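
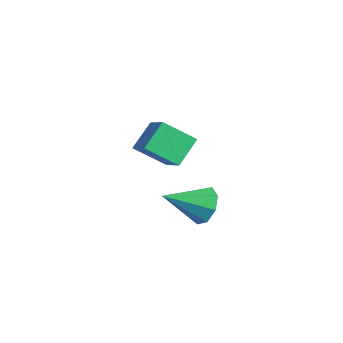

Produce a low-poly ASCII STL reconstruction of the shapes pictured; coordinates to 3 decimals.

solid 
facet normal -0.834 0.107 -0.541
outer loop
vertex -1.339 0.528 0.914
vertex -0.627 1.632 0.036
vertex -0.89 -0.469 0.024
endloop
endfacet
facet normal -0.451 -0.699 0.555
outer loop
vertex 0.527 -0.652 0.944
vertex -1.339 0.528 0.914
vertex -0.89 -0.469 0.024
endloop
endfacet
facet normal -0.834 0.107 -0.541
outer loop
vertex -0.89 -0.469 0.024
vertex -0.627 1.632 0.036
vertex -0.178 0.635 -0.854
endloop
endfacet
facet normal 0.318 -0.707 -0.631
outer loop
vertex -0.178 0.635 -0.854
vertex 0.527 -0.652 0.944
vertex -0.89 -0.469 0.024
endloop
endfacet
facet normal -0.318 0.707 0.631
outer loop
vertex -1.339 0.528 0.914
vertex 0.79 1.449 0.956
vertex -0.627 1.632 0.036
endloop
endfacet
facet normal -0.451 -0.699 0.555
outer loop
vertex 0.078 0.345 1.834
vertex -1.339 0.528 0.914
vertex 0.527 -0.652 0.944
endloop
endfacet
facet normal -0.318 0.707 0.631
outer loop
vertex 0.078 0.345 1.834
vertex 0.79 1.449 0.956
vertex -1.339 0.528 0.914
endloop
endfacet
facet normal 0.451 0.699 -0.555
outer loop
vertex -0.627 1.632 0.036
vertex 0.79 1.449 0.956
vertex -0.178 0.635 -0.854
endloop
endfacet
facet normal 0.318 -0.707 -0.631
outer loop
vertex 1.239 0.452 0.066
vertex 0.527 -0.652 0.944
vertex -0.178 0.635 -0.854
endloop
endfacet
facet normal 0.451 0.699 -0.555
outer loop
vertex -0.178 0.635 -0.854
vertex 0.79 1.449 0.956
vertex 1.239 0.452 0.066
endloop
endfacet
facet normal 0.834 -0.107 0.541
outer loop
vertex 1.239 0.452 0.066
vertex 0.078 0.345 1.834
vertex 0.527 -0.652 0.944
endloop
endfacet
facet normal 0.834 -0.107 0.541
outer loop
vertex 0.79 1.449 0.956
vertex 0.078 0.345 1.834
vertex 1.239 0.452 0.066
endloop
endfacet
facet normal 0.166 0.864 -0.475
outer loop
vertex 4.91 0.046 0.08
vertex 4.091 0.041 -0.215
vertex 4.488 0.354 0.493
endloop
endfacet
facet normal 0.625 -0.166 0.763
outer loop
vertex 4.91 0.046 0.08
vertex 4.488 0.354 0.493
vertex 3.789 -1.541 0.655
endloop
endfacet
facet normal 0.167 0.864 -0.475
outer loop
vertex 4.488 0.354 0.493
vertex 4.091 0.041 -0.215
vertex 3.834 0.479 0.491
endloop
endfacet
facet normal 0.012 0.081 0.997
outer loop
vertex 4.488 0.354 0.493
vertex 3.834 0.479 0.491
vertex 3.789 -1.541 0.655
endloop
endfacet
facet normal 0.164 0.864 -0.476
outer loop
vertex 3.834 0.479 0.491
vertex 4.091 0.041 -0.215
vertex 3.33 0.346 0.076
endloop
endfacet
facet normal -0.646 0.076 0.760
outer loop
vertex 3.834 0.479 0.491
vertex 3.33 0.346 0.076
vertex 3.789 -1.541 0.655
endloop
endfacet
facet normal 0.165 0.864 -0.475
outer loop
vertex 3.33 0.346 0.076
vertex 4.091 0.041 -0.215
vertex 3.273 0.035 -0.51
endloop
endfacet
facet normal -0.966 -0.177 0.188
outer loop
vertex 3.33 0.346 0.076
vertex 3.273 0.035 -0.51
vertex 3.789 -1.541 0.655
endloop
endfacet
facet normal 0.165 0.864 -0.476
outer loop
vertex 3.273 0.035 -0.51
vertex 4.091 0.041 -0.215
vertex 3.695 -0.273 -0.923
endloop
endfacet
facet normal -0.758 -0.529 -0.380
outer loop
vertex 3.273 0.035 -0.51
vertex 3.695 -0.273 -0.923
vertex 3.789 -1.541 0.655
endloop
endfacet
facet normal 0.165 0.864 -0.476
outer loop
vertex 3.695 -0.273 -0.923
vertex 4.091 0.041 -0.215
vertex 4.349 -0.397 -0.921
endloop
endfacet
facet normal -0.145 -0.775 -0.614
outer loop
vertex 3.695 -0.273 -0.923
vertex 4.349 -0.397 -0.921
vertex 3.789 -1.541 0.655
endloop
endfacet
facet normal 0.166 0.864 -0.476
outer loop
vertex 4.349 -0.397 -0.921
vertex 4.091 0.041 -0.215
vertex 4.852 -0.265 -0.506
endloop
endfacet
facet normal 0.513 -0.771 -0.377
outer loop
vertex 4.349 -0.397 -0.921
vertex 4.852 -0.265 -0.506
vertex 3.789 -1.541 0.655
endloop
endfacet
facet normal 0.166 0.864 -0.475
outer loop
vertex 4.852 -0.265 -0.506
vertex 4.091 0.041 -0.215
vertex 4.91 0.046 0.08
endloop
endfacet
facet normal 0.833 -0.519 0.193
outer loop
vertex 4.852 -0.265 -0.506
vertex 4.91 0.046 0.08
vertex 3.789 -1.541 0.655
endloop
endfacet

endsolid


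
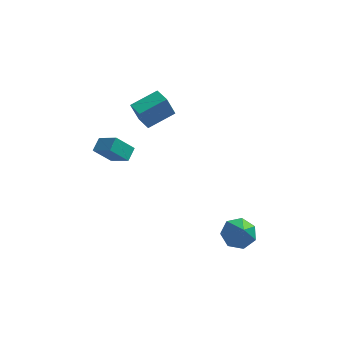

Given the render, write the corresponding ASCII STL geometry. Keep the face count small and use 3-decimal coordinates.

solid 
facet normal -0.687 0.504 -0.524
outer loop
vertex -4.622 0.667 2.275
vertex -3.751 0.873 1.332
vertex -4.856 -0.038 1.904
endloop
endfacet
facet normal -0.671 -0.159 0.725
outer loop
vertex -3.909 -0.733 2.628
vertex -4.622 0.667 2.275
vertex -4.856 -0.038 1.904
endloop
endfacet
facet normal -0.687 0.503 -0.525
outer loop
vertex -4.856 -0.038 1.904
vertex -3.751 0.873 1.332
vertex -3.985 0.168 0.962
endloop
endfacet
facet normal -0.282 -0.849 -0.446
outer loop
vertex -3.985 0.168 0.962
vertex -3.909 -0.733 2.628
vertex -4.856 -0.038 1.904
endloop
endfacet
facet normal 0.282 0.849 0.446
outer loop
vertex -4.622 0.667 2.275
vertex -2.804 0.178 2.056
vertex -3.751 0.873 1.332
endloop
endfacet
facet normal -0.670 -0.158 0.725
outer loop
vertex -3.675 -0.028 2.998
vertex -4.622 0.667 2.275
vertex -3.909 -0.733 2.628
endloop
endfacet
facet normal 0.282 0.849 0.447
outer loop
vertex -3.675 -0.028 2.998
vertex -2.804 0.178 2.056
vertex -4.622 0.667 2.275
endloop
endfacet
facet normal 0.670 0.158 -0.725
outer loop
vertex -3.751 0.873 1.332
vertex -2.804 0.178 2.056
vertex -3.985 0.168 0.962
endloop
endfacet
facet normal -0.282 -0.849 -0.446
outer loop
vertex -3.038 -0.527 1.685
vertex -3.909 -0.733 2.628
vertex -3.985 0.168 0.962
endloop
endfacet
facet normal 0.670 0.159 -0.725
outer loop
vertex -3.985 0.168 0.962
vertex -2.804 0.178 2.056
vertex -3.038 -0.527 1.685
endloop
endfacet
facet normal 0.687 -0.503 0.524
outer loop
vertex -3.038 -0.527 1.685
vertex -3.675 -0.028 2.998
vertex -3.909 -0.733 2.628
endloop
endfacet
facet normal 0.686 -0.504 0.524
outer loop
vertex -2.804 0.178 2.056
vertex -3.675 -0.028 2.998
vertex -3.038 -0.527 1.685
endloop
endfacet
facet normal -0.509 0.848 -0.145
outer loop
vertex -3.312 2.954 3.002
vertex -2.019 3.819 3.52
vertex -2.892 3.011 1.858
endloop
endfacet
facet normal -0.788 -0.528 -0.316
outer loop
vertex -2.321 2.061 2.02
vertex -3.312 2.954 3.002
vertex -2.892 3.011 1.858
endloop
endfacet
facet normal -0.509 0.848 -0.145
outer loop
vertex -2.892 3.011 1.858
vertex -2.019 3.819 3.52
vertex -1.599 3.876 2.376
endloop
endfacet
facet normal 0.344 0.047 -0.938
outer loop
vertex -1.599 3.876 2.376
vertex -2.321 2.061 2.02
vertex -2.892 3.011 1.858
endloop
endfacet
facet normal -0.344 -0.047 0.938
outer loop
vertex -3.312 2.954 3.002
vertex -1.448 2.869 3.682
vertex -2.019 3.819 3.52
endloop
endfacet
facet normal -0.788 -0.528 -0.316
outer loop
vertex -2.741 2.004 3.164
vertex -3.312 2.954 3.002
vertex -2.321 2.061 2.02
endloop
endfacet
facet normal -0.344 -0.047 0.938
outer loop
vertex -2.741 2.004 3.164
vertex -1.448 2.869 3.682
vertex -3.312 2.954 3.002
endloop
endfacet
facet normal 0.788 0.528 0.316
outer loop
vertex -2.019 3.819 3.52
vertex -1.448 2.869 3.682
vertex -1.599 3.876 2.376
endloop
endfacet
facet normal 0.344 0.047 -0.938
outer loop
vertex -1.028 2.926 2.538
vertex -2.321 2.061 2.02
vertex -1.599 3.876 2.376
endloop
endfacet
facet normal 0.788 0.528 0.316
outer loop
vertex -1.599 3.876 2.376
vertex -1.448 2.869 3.682
vertex -1.028 2.926 2.538
endloop
endfacet
facet normal 0.509 -0.848 0.145
outer loop
vertex -1.028 2.926 2.538
vertex -2.741 2.004 3.164
vertex -2.321 2.061 2.02
endloop
endfacet
facet normal 0.509 -0.848 0.145
outer loop
vertex -1.448 2.869 3.682
vertex -2.741 2.004 3.164
vertex -1.028 2.926 2.538
endloop
endfacet
facet normal -0.170 0.597 -0.784
outer loop
vertex 3.349 -2.857 -0.811
vertex 2.593 -3.31 -0.992
vertex 2.702 -2.588 -0.466
endloop
endfacet
facet normal 0.553 0.380 0.742
outer loop
vertex 3.349 -2.857 -0.811
vertex 2.702 -2.588 -0.466
vertex 2.867 -4.27 0.272
endloop
endfacet
facet normal -0.169 0.597 -0.784
outer loop
vertex 2.702 -2.588 -0.466
vertex 2.593 -3.31 -0.992
vertex 1.973 -2.862 -0.517
endloop
endfacet
facet normal -0.205 0.376 0.904
outer loop
vertex 2.702 -2.588 -0.466
vertex 1.973 -2.862 -0.517
vertex 2.867 -4.27 0.272
endloop
endfacet
facet normal -0.170 0.596 -0.785
outer loop
vertex 1.973 -2.862 -0.517
vertex 2.593 -3.31 -0.992
vertex 1.711 -3.474 -0.925
endloop
endfacet
facet normal -0.751 -0.112 0.651
outer loop
vertex 1.973 -2.862 -0.517
vertex 1.711 -3.474 -0.925
vertex 2.867 -4.27 0.272
endloop
endfacet
facet normal -0.170 0.595 -0.785
outer loop
vertex 1.711 -3.474 -0.925
vertex 2.593 -3.31 -0.992
vertex 2.113 -3.963 -1.383
endloop
endfacet
facet normal -0.674 -0.718 0.174
outer loop
vertex 1.711 -3.474 -0.925
vertex 2.113 -3.963 -1.383
vertex 2.867 -4.27 0.272
endloop
endfacet
facet normal -0.172 0.596 -0.785
outer loop
vertex 2.113 -3.963 -1.383
vertex 2.593 -3.31 -0.992
vertex 2.877 -3.959 -1.547
endloop
endfacet
facet normal -0.031 -0.985 -0.169
outer loop
vertex 2.113 -3.963 -1.383
vertex 2.877 -3.959 -1.547
vertex 2.867 -4.27 0.272
endloop
endfacet
facet normal -0.170 0.596 -0.784
outer loop
vertex 2.877 -3.959 -1.547
vertex 2.593 -3.31 -0.992
vertex 3.427 -3.467 -1.292
endloop
endfacet
facet normal 0.692 -0.712 -0.118
outer loop
vertex 2.877 -3.959 -1.547
vertex 3.427 -3.467 -1.292
vertex 2.867 -4.27 0.272
endloop
endfacet
facet normal -0.170 0.597 -0.784
outer loop
vertex 3.427 -3.467 -1.292
vertex 2.593 -3.31 -0.992
vertex 3.349 -2.857 -0.811
endloop
endfacet
facet normal 0.952 -0.105 0.287
outer loop
vertex 3.427 -3.467 -1.292
vertex 3.349 -2.857 -0.811
vertex 2.867 -4.27 0.272
endloop
endfacet

endsolid


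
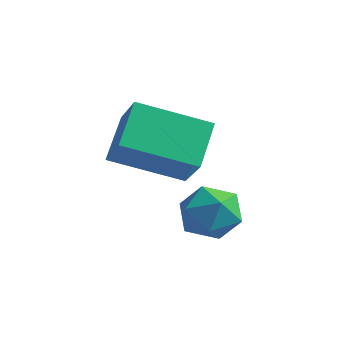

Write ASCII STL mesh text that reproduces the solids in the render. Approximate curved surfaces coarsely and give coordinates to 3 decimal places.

solid 
facet normal -0.750 -0.560 0.353
outer loop
vertex -0.882 -1.633 2.222
vertex -1.545 -1.226 1.458
vertex -0.567 -2.528 1.471
endloop
endfacet
facet normal 0.608 -0.374 0.700
outer loop
vertex 0.685 -1.594 0.882
vertex -0.882 -1.633 2.222
vertex -0.567 -2.528 1.471
endloop
endfacet
facet normal -0.750 -0.560 0.353
outer loop
vertex -0.567 -2.528 1.471
vertex -1.545 -1.226 1.458
vertex -1.23 -2.121 0.708
endloop
endfacet
facet normal 0.260 -0.740 -0.621
outer loop
vertex -1.23 -2.121 0.708
vertex 0.685 -1.594 0.882
vertex -0.567 -2.528 1.471
endloop
endfacet
facet normal -0.260 0.740 0.620
outer loop
vertex -0.882 -1.633 2.222
vertex -0.293 -0.292 0.869
vertex -1.545 -1.226 1.458
endloop
endfacet
facet normal 0.608 -0.373 0.701
outer loop
vertex 0.37 -0.699 1.632
vertex -0.882 -1.633 2.222
vertex 0.685 -1.594 0.882
endloop
endfacet
facet normal -0.260 0.740 0.620
outer loop
vertex 0.37 -0.699 1.632
vertex -0.293 -0.292 0.869
vertex -0.882 -1.633 2.222
endloop
endfacet
facet normal -0.608 0.373 -0.701
outer loop
vertex -1.545 -1.226 1.458
vertex -0.293 -0.292 0.869
vertex -1.23 -2.121 0.708
endloop
endfacet
facet normal 0.260 -0.740 -0.620
outer loop
vertex 0.022 -1.187 0.118
vertex 0.685 -1.594 0.882
vertex -1.23 -2.121 0.708
endloop
endfacet
facet normal -0.609 0.373 -0.700
outer loop
vertex -1.23 -2.121 0.708
vertex -0.293 -0.292 0.869
vertex 0.022 -1.187 0.118
endloop
endfacet
facet normal 0.750 0.560 -0.353
outer loop
vertex 0.022 -1.187 0.118
vertex 0.37 -0.699 1.632
vertex 0.685 -1.594 0.882
endloop
endfacet
facet normal 0.750 0.560 -0.353
outer loop
vertex -0.293 -0.292 0.869
vertex 0.37 -0.699 1.632
vertex 0.022 -1.187 0.118
endloop
endfacet
facet normal -0.215 0.653 0.726
outer loop
vertex 0.417 -0.867 -0.278
vertex 0.556 -1.367 0.213
vertex 1.079 -0.938 -0.018
endloop
endfacet
facet normal 0.046 0.987 0.153
outer loop
vertex 0.417 -0.867 -0.278
vertex 1.079 -0.938 -0.018
vertex 0.98 -0.825 -0.717
endloop
endfacet
facet normal -0.376 0.835 -0.402
outer loop
vertex 0.417 -0.867 -0.278
vertex 0.98 -0.825 -0.717
vertex 0.395 -1.185 -0.918
endloop
endfacet
facet normal -0.897 0.407 -0.172
outer loop
vertex 0.417 -0.867 -0.278
vertex 0.395 -1.185 -0.918
vertex 0.133 -1.52 -0.343
endloop
endfacet
facet normal -0.798 0.295 0.526
outer loop
vertex 0.417 -0.867 -0.278
vertex 0.133 -1.52 -0.343
vertex 0.556 -1.367 0.213
endloop
endfacet
facet normal 0.694 0.720 0.018
outer loop
vertex 0.98 -0.825 -0.717
vertex 1.079 -0.938 -0.018
vertex 1.467 -1.3 -0.497
endloop
endfacet
facet normal 0.271 0.179 0.946
outer loop
vertex 1.079 -0.938 -0.018
vertex 0.556 -1.367 0.213
vertex 1.205 -1.635 0.078
endloop
endfacet
facet normal -0.672 -0.401 0.622
outer loop
vertex 0.556 -1.367 0.213
vertex 0.133 -1.52 -0.343
vertex 0.62 -1.995 -0.123
endloop
endfacet
facet normal -0.833 -0.220 -0.508
outer loop
vertex 0.133 -1.52 -0.343
vertex 0.395 -1.185 -0.918
vertex 0.521 -1.882 -0.822
endloop
endfacet
facet normal 0.012 0.473 -0.881
outer loop
vertex 0.395 -1.185 -0.918
vertex 0.98 -0.825 -0.717
vertex 1.044 -1.453 -1.053
endloop
endfacet
facet normal 0.897 -0.407 0.172
outer loop
vertex 1.183 -1.953 -0.562
vertex 1.467 -1.3 -0.497
vertex 1.205 -1.635 0.078
endloop
endfacet
facet normal 0.376 -0.835 0.402
outer loop
vertex 1.183 -1.953 -0.562
vertex 1.205 -1.635 0.078
vertex 0.62 -1.995 -0.123
endloop
endfacet
facet normal -0.046 -0.987 -0.153
outer loop
vertex 1.183 -1.953 -0.562
vertex 0.62 -1.995 -0.123
vertex 0.521 -1.882 -0.822
endloop
endfacet
facet normal 0.215 -0.653 -0.726
outer loop
vertex 1.183 -1.953 -0.562
vertex 0.521 -1.882 -0.822
vertex 1.044 -1.453 -1.053
endloop
endfacet
facet normal 0.798 -0.295 -0.526
outer loop
vertex 1.183 -1.953 -0.562
vertex 1.044 -1.453 -1.053
vertex 1.467 -1.3 -0.497
endloop
endfacet
facet normal 0.833 0.220 0.508
outer loop
vertex 1.205 -1.635 0.078
vertex 1.467 -1.3 -0.497
vertex 1.079 -0.938 -0.018
endloop
endfacet
facet normal -0.012 -0.473 0.881
outer loop
vertex 0.62 -1.995 -0.123
vertex 1.205 -1.635 0.078
vertex 0.556 -1.367 0.213
endloop
endfacet
facet normal -0.694 -0.720 -0.018
outer loop
vertex 0.521 -1.882 -0.822
vertex 0.62 -1.995 -0.123
vertex 0.133 -1.52 -0.343
endloop
endfacet
facet normal -0.271 -0.179 -0.946
outer loop
vertex 1.044 -1.453 -1.053
vertex 0.521 -1.882 -0.822
vertex 0.395 -1.185 -0.918
endloop
endfacet
facet normal 0.672 0.401 -0.622
outer loop
vertex 1.467 -1.3 -0.497
vertex 1.044 -1.453 -1.053
vertex 0.98 -0.825 -0.717
endloop
endfacet

endsolid


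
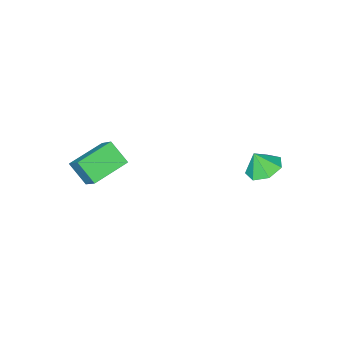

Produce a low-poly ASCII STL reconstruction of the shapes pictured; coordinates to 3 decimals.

solid 
facet normal -0.972 0.017 0.233
outer loop
vertex 1.359 -3.037 -1.219
vertex 1.626 -1.986 -0.183
vertex 1.156 -2.081 -2.137
endloop
endfacet
facet normal -0.178 -0.701 -0.691
outer loop
vertex 2.994 -2.114 -2.577
vertex 1.359 -3.037 -1.219
vertex 1.156 -2.081 -2.137
endloop
endfacet
facet normal -0.972 0.017 0.233
outer loop
vertex 1.156 -2.081 -2.137
vertex 1.626 -1.986 -0.183
vertex 1.423 -1.03 -1.1
endloop
endfacet
facet normal -0.151 0.713 -0.684
outer loop
vertex 1.423 -1.03 -1.1
vertex 2.994 -2.114 -2.577
vertex 1.156 -2.081 -2.137
endloop
endfacet
facet normal 0.151 -0.713 0.685
outer loop
vertex 1.359 -3.037 -1.219
vertex 3.464 -2.019 -0.623
vertex 1.626 -1.986 -0.183
endloop
endfacet
facet normal -0.178 -0.701 -0.691
outer loop
vertex 3.197 -3.07 -1.66
vertex 1.359 -3.037 -1.219
vertex 2.994 -2.114 -2.577
endloop
endfacet
facet normal 0.151 -0.713 0.684
outer loop
vertex 3.197 -3.07 -1.66
vertex 3.464 -2.019 -0.623
vertex 1.359 -3.037 -1.219
endloop
endfacet
facet normal 0.178 0.701 0.691
outer loop
vertex 1.626 -1.986 -0.183
vertex 3.464 -2.019 -0.623
vertex 1.423 -1.03 -1.1
endloop
endfacet
facet normal -0.151 0.713 -0.684
outer loop
vertex 3.261 -1.063 -1.541
vertex 2.994 -2.114 -2.577
vertex 1.423 -1.03 -1.1
endloop
endfacet
facet normal 0.178 0.701 0.691
outer loop
vertex 1.423 -1.03 -1.1
vertex 3.464 -2.019 -0.623
vertex 3.261 -1.063 -1.541
endloop
endfacet
facet normal 0.972 -0.017 -0.233
outer loop
vertex 3.261 -1.063 -1.541
vertex 3.197 -3.07 -1.66
vertex 2.994 -2.114 -2.577
endloop
endfacet
facet normal 0.972 -0.017 -0.233
outer loop
vertex 3.464 -2.019 -0.623
vertex 3.197 -3.07 -1.66
vertex 3.261 -1.063 -1.541
endloop
endfacet
facet normal -0.319 0.289 -0.903
outer loop
vertex -1.927 3.041 -0.863
vertex -2.574 3.548 -0.472
vertex -1.725 3.786 -0.696
endloop
endfacet
facet normal 0.921 -0.304 0.243
outer loop
vertex -1.927 3.041 -0.863
vertex -1.725 3.786 -0.696
vertex -2.226 3.232 0.512
endloop
endfacet
facet normal -0.319 0.290 -0.902
outer loop
vertex -1.725 3.786 -0.696
vertex -2.574 3.548 -0.472
vertex -2.162 4.351 -0.36
endloop
endfacet
facet normal 0.807 0.334 0.488
outer loop
vertex -1.725 3.786 -0.696
vertex -2.162 4.351 -0.36
vertex -2.226 3.232 0.512
endloop
endfacet
facet normal -0.318 0.289 -0.903
outer loop
vertex -2.162 4.351 -0.36
vertex -2.574 3.548 -0.472
vertex -2.91 4.311 -0.109
endloop
endfacet
facet normal 0.228 0.590 0.774
outer loop
vertex -2.162 4.351 -0.36
vertex -2.91 4.311 -0.109
vertex -2.226 3.232 0.512
endloop
endfacet
facet normal -0.319 0.289 -0.903
outer loop
vertex -2.91 4.311 -0.109
vertex -2.574 3.548 -0.472
vertex -3.404 3.696 -0.131
endloop
endfacet
facet normal -0.377 0.271 0.886
outer loop
vertex -2.91 4.311 -0.109
vertex -3.404 3.696 -0.131
vertex -2.226 3.232 0.512
endloop
endfacet
facet normal -0.319 0.289 -0.902
outer loop
vertex -3.404 3.696 -0.131
vertex -2.574 3.548 -0.472
vertex -3.274 2.969 -0.41
endloop
endfacet
facet normal -0.554 -0.383 0.739
outer loop
vertex -3.404 3.696 -0.131
vertex -3.274 2.969 -0.41
vertex -2.226 3.232 0.512
endloop
endfacet
facet normal -0.319 0.289 -0.902
outer loop
vertex -3.274 2.969 -0.41
vertex -2.574 3.548 -0.472
vertex -2.616 2.678 -0.736
endloop
endfacet
facet normal -0.169 -0.880 0.444
outer loop
vertex -3.274 2.969 -0.41
vertex -2.616 2.678 -0.736
vertex -2.226 3.232 0.512
endloop
endfacet
facet normal -0.319 0.289 -0.903
outer loop
vertex -2.616 2.678 -0.736
vertex -2.574 3.548 -0.472
vertex -1.927 3.041 -0.863
endloop
endfacet
facet normal 0.486 -0.845 0.223
outer loop
vertex -2.616 2.678 -0.736
vertex -1.927 3.041 -0.863
vertex -2.226 3.232 0.512
endloop
endfacet

endsolid


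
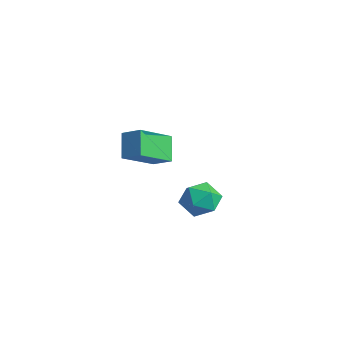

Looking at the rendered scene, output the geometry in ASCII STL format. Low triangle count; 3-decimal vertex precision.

solid 
facet normal -0.069 0.923 -0.380
outer loop
vertex 3.536 0.049 -3.666
vertex 2.783 0.262 -3.012
vertex 3.752 0.442 -2.75
endloop
endfacet
facet normal 0.599 0.675 -0.431
outer loop
vertex 3.536 0.049 -3.666
vertex 3.752 0.442 -2.75
vertex 4.326 -0.31 -3.13
endloop
endfacet
facet normal 0.582 0.071 -0.810
outer loop
vertex 3.536 0.049 -3.666
vertex 4.326 -0.31 -3.13
vertex 3.712 -0.955 -3.628
endloop
endfacet
facet normal -0.097 -0.055 -0.994
outer loop
vertex 3.536 0.049 -3.666
vertex 3.712 -0.955 -3.628
vertex 2.758 -0.602 -3.554
endloop
endfacet
facet normal -0.499 0.471 -0.728
outer loop
vertex 3.536 0.049 -3.666
vertex 2.758 -0.602 -3.554
vertex 2.783 0.262 -3.012
endloop
endfacet
facet normal 0.826 0.516 0.226
outer loop
vertex 4.326 -0.31 -3.13
vertex 3.752 0.442 -2.75
vertex 4.062 -0.318 -2.146
endloop
endfacet
facet normal -0.254 0.917 0.309
outer loop
vertex 3.752 0.442 -2.75
vertex 2.783 0.262 -3.012
vertex 3.108 0.035 -2.072
endloop
endfacet
facet normal -0.949 0.186 -0.253
outer loop
vertex 2.783 0.262 -3.012
vertex 2.758 -0.602 -3.554
vertex 2.494 -0.61 -2.57
endloop
endfacet
facet normal -0.299 -0.665 -0.684
outer loop
vertex 2.758 -0.602 -3.554
vertex 3.712 -0.955 -3.628
vertex 3.068 -1.362 -2.95
endloop
endfacet
facet normal 0.798 -0.461 -0.387
outer loop
vertex 3.712 -0.955 -3.628
vertex 4.326 -0.31 -3.13
vertex 4.037 -1.182 -2.688
endloop
endfacet
facet normal 0.097 0.055 0.994
outer loop
vertex 3.284 -0.969 -2.034
vertex 4.062 -0.318 -2.146
vertex 3.108 0.035 -2.072
endloop
endfacet
facet normal -0.582 -0.071 0.810
outer loop
vertex 3.284 -0.969 -2.034
vertex 3.108 0.035 -2.072
vertex 2.494 -0.61 -2.57
endloop
endfacet
facet normal -0.599 -0.675 0.431
outer loop
vertex 3.284 -0.969 -2.034
vertex 2.494 -0.61 -2.57
vertex 3.068 -1.362 -2.95
endloop
endfacet
facet normal 0.069 -0.923 0.380
outer loop
vertex 3.284 -0.969 -2.034
vertex 3.068 -1.362 -2.95
vertex 4.037 -1.182 -2.688
endloop
endfacet
facet normal 0.499 -0.471 0.728
outer loop
vertex 3.284 -0.969 -2.034
vertex 4.037 -1.182 -2.688
vertex 4.062 -0.318 -2.146
endloop
endfacet
facet normal 0.299 0.665 0.684
outer loop
vertex 3.108 0.035 -2.072
vertex 4.062 -0.318 -2.146
vertex 3.752 0.442 -2.75
endloop
endfacet
facet normal -0.798 0.461 0.387
outer loop
vertex 2.494 -0.61 -2.57
vertex 3.108 0.035 -2.072
vertex 2.783 0.262 -3.012
endloop
endfacet
facet normal -0.826 -0.516 -0.226
outer loop
vertex 3.068 -1.362 -2.95
vertex 2.494 -0.61 -2.57
vertex 2.758 -0.602 -3.554
endloop
endfacet
facet normal 0.254 -0.917 -0.309
outer loop
vertex 4.037 -1.182 -2.688
vertex 3.068 -1.362 -2.95
vertex 3.712 -0.955 -3.628
endloop
endfacet
facet normal 0.949 -0.186 0.253
outer loop
vertex 4.062 -0.318 -2.146
vertex 4.037 -1.182 -2.688
vertex 4.326 -0.31 -3.13
endloop
endfacet
facet normal -0.797 -0.415 -0.439
outer loop
vertex -2.763 -0.965 -1.479
vertex -3.125 0.872 -2.557
vertex -1.904 -1.444 -2.584
endloop
endfacet
facet normal 0.167 -0.851 0.499
outer loop
vertex -0.995 -0.972 -2.083
vertex -2.763 -0.965 -1.479
vertex -1.904 -1.444 -2.584
endloop
endfacet
facet normal -0.797 -0.415 -0.440
outer loop
vertex -1.904 -1.444 -2.584
vertex -3.125 0.872 -2.557
vertex -2.265 0.392 -3.662
endloop
endfacet
facet normal 0.580 -0.325 -0.747
outer loop
vertex -2.265 0.392 -3.662
vertex -0.995 -0.972 -2.083
vertex -1.904 -1.444 -2.584
endloop
endfacet
facet normal -0.580 0.324 0.747
outer loop
vertex -2.763 -0.965 -1.479
vertex -2.216 1.344 -2.056
vertex -3.125 0.872 -2.557
endloop
endfacet
facet normal 0.167 -0.850 0.499
outer loop
vertex -1.855 -0.492 -0.978
vertex -2.763 -0.965 -1.479
vertex -0.995 -0.972 -2.083
endloop
endfacet
facet normal -0.581 0.324 0.747
outer loop
vertex -1.855 -0.492 -0.978
vertex -2.216 1.344 -2.056
vertex -2.763 -0.965 -1.479
endloop
endfacet
facet normal -0.167 0.850 -0.499
outer loop
vertex -3.125 0.872 -2.557
vertex -2.216 1.344 -2.056
vertex -2.265 0.392 -3.662
endloop
endfacet
facet normal 0.581 -0.324 -0.747
outer loop
vertex -1.357 0.865 -3.161
vertex -0.995 -0.972 -2.083
vertex -2.265 0.392 -3.662
endloop
endfacet
facet normal -0.168 0.850 -0.499
outer loop
vertex -2.265 0.392 -3.662
vertex -2.216 1.344 -2.056
vertex -1.357 0.865 -3.161
endloop
endfacet
facet normal 0.797 0.415 0.440
outer loop
vertex -1.357 0.865 -3.161
vertex -1.855 -0.492 -0.978
vertex -0.995 -0.972 -2.083
endloop
endfacet
facet normal 0.797 0.415 0.440
outer loop
vertex -2.216 1.344 -2.056
vertex -1.855 -0.492 -0.978
vertex -1.357 0.865 -3.161
endloop
endfacet

endsolid


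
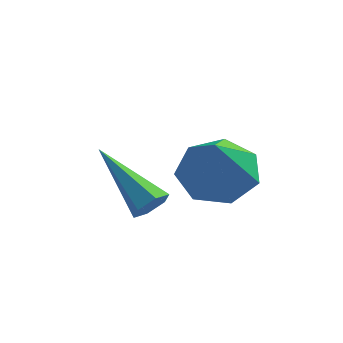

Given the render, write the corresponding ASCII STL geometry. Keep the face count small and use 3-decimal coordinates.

solid 
facet normal 0.713 -0.499 -0.492
outer loop
vertex 0.384 0.998 1.235
vertex 0.028 0.772 0.948
vertex 0.234 1.214 0.798
endloop
endfacet
facet normal 0.470 0.845 0.256
outer loop
vertex 0.384 0.998 1.235
vertex 0.234 1.214 0.798
vertex -1.428 1.788 1.952
endloop
endfacet
facet normal 0.713 -0.499 -0.492
outer loop
vertex 0.234 1.214 0.798
vertex 0.028 0.772 0.948
vertex -0.122 0.988 0.511
endloop
endfacet
facet normal -0.090 0.834 -0.545
outer loop
vertex 0.234 1.214 0.798
vertex -0.122 0.988 0.511
vertex -1.428 1.788 1.952
endloop
endfacet
facet normal 0.713 -0.499 -0.492
outer loop
vertex -0.122 0.988 0.511
vertex 0.028 0.772 0.948
vertex -0.328 0.546 0.661
endloop
endfacet
facet normal -0.711 0.095 -0.697
outer loop
vertex -0.122 0.988 0.511
vertex -0.328 0.546 0.661
vertex -1.428 1.788 1.952
endloop
endfacet
facet normal 0.713 -0.498 -0.493
outer loop
vertex -0.328 0.546 0.661
vertex 0.028 0.772 0.948
vertex -0.177 0.33 1.098
endloop
endfacet
facet normal -0.772 -0.634 -0.047
outer loop
vertex -0.328 0.546 0.661
vertex -0.177 0.33 1.098
vertex -1.428 1.788 1.952
endloop
endfacet
facet normal 0.714 -0.498 -0.491
outer loop
vertex -0.177 0.33 1.098
vertex 0.028 0.772 0.948
vertex 0.178 0.556 1.385
endloop
endfacet
facet normal -0.212 -0.623 0.753
outer loop
vertex -0.177 0.33 1.098
vertex 0.178 0.556 1.385
vertex -1.428 1.788 1.952
endloop
endfacet
facet normal 0.713 -0.499 -0.492
outer loop
vertex 0.178 0.556 1.385
vertex 0.028 0.772 0.948
vertex 0.384 0.998 1.235
endloop
endfacet
facet normal 0.409 0.117 0.905
outer loop
vertex 0.178 0.556 1.385
vertex 0.384 0.998 1.235
vertex -1.428 1.788 1.952
endloop
endfacet
facet normal -0.054 0.531 -0.846
outer loop
vertex 2.328 1.52 1.538
vertex 1.361 1.668 1.692
vertex 2.126 2.222 1.991
endloop
endfacet
facet normal 0.896 -0.027 0.442
outer loop
vertex 2.328 1.52 1.538
vertex 2.126 2.222 1.991
vertex 1.459 0.692 3.248
endloop
endfacet
facet normal -0.054 0.531 -0.846
outer loop
vertex 2.126 2.222 1.991
vertex 1.361 1.668 1.692
vertex 1.348 2.506 2.219
endloop
endfacet
facet normal 0.402 0.470 0.786
outer loop
vertex 2.126 2.222 1.991
vertex 1.348 2.506 2.219
vertex 1.459 0.692 3.248
endloop
endfacet
facet normal -0.053 0.531 -0.846
outer loop
vertex 1.348 2.506 2.219
vertex 1.361 1.668 1.692
vertex 0.58 2.16 2.05
endloop
endfacet
facet normal -0.377 0.439 0.815
outer loop
vertex 1.348 2.506 2.219
vertex 0.58 2.16 2.05
vertex 1.459 0.692 3.248
endloop
endfacet
facet normal -0.053 0.532 -0.845
outer loop
vertex 0.58 2.16 2.05
vertex 1.361 1.668 1.692
vertex 0.4 1.444 1.611
endloop
endfacet
facet normal -0.855 -0.097 0.509
outer loop
vertex 0.58 2.16 2.05
vertex 0.4 1.444 1.611
vertex 1.459 0.692 3.248
endloop
endfacet
facet normal -0.053 0.531 -0.846
outer loop
vertex 0.4 1.444 1.611
vertex 1.361 1.668 1.692
vertex 0.944 0.896 1.233
endloop
endfacet
facet normal -0.672 -0.734 0.097
outer loop
vertex 0.4 1.444 1.611
vertex 0.944 0.896 1.233
vertex 1.459 0.692 3.248
endloop
endfacet
facet normal -0.053 0.531 -0.846
outer loop
vertex 0.944 0.896 1.233
vertex 1.361 1.668 1.692
vertex 1.802 0.93 1.201
endloop
endfacet
facet normal 0.035 -0.993 -0.110
outer loop
vertex 0.944 0.896 1.233
vertex 1.802 0.93 1.201
vertex 1.459 0.692 3.248
endloop
endfacet
facet normal -0.053 0.531 -0.846
outer loop
vertex 1.802 0.93 1.201
vertex 1.361 1.668 1.692
vertex 2.328 1.52 1.538
endloop
endfacet
facet normal 0.733 -0.679 0.044
outer loop
vertex 1.802 0.93 1.201
vertex 2.328 1.52 1.538
vertex 1.459 0.692 3.248
endloop
endfacet

endsolid


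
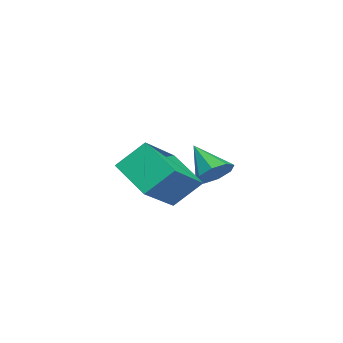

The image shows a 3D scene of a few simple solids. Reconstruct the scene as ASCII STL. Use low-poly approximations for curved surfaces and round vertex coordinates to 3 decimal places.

solid 
facet normal 0.604 0.517 -0.606
outer loop
vertex -1.971 2.73 -0.29
vertex -2.214 2.362 -0.846
vertex -2.404 2.964 -0.522
endloop
endfacet
facet normal -0.214 0.459 0.862
outer loop
vertex -1.971 2.73 -0.29
vertex -2.404 2.964 -0.522
vertex -3.086 1.618 0.026
endloop
endfacet
facet normal 0.605 0.517 -0.606
outer loop
vertex -2.404 2.964 -0.522
vertex -2.214 2.362 -0.846
vertex -2.725 2.845 -0.944
endloop
endfacet
facet normal -0.737 0.539 0.408
outer loop
vertex -2.404 2.964 -0.522
vertex -2.725 2.845 -0.944
vertex -3.086 1.618 0.026
endloop
endfacet
facet normal 0.605 0.517 -0.606
outer loop
vertex -2.725 2.845 -0.944
vertex -2.214 2.362 -0.846
vertex -2.747 2.443 -1.309
endloop
endfacet
facet normal -0.974 0.178 -0.137
outer loop
vertex -2.725 2.845 -0.944
vertex -2.747 2.443 -1.309
vertex -3.086 1.618 0.026
endloop
endfacet
facet normal 0.605 0.516 -0.606
outer loop
vertex -2.747 2.443 -1.309
vertex -2.214 2.362 -0.846
vertex -2.457 1.993 -1.403
endloop
endfacet
facet normal -0.789 -0.413 -0.456
outer loop
vertex -2.747 2.443 -1.309
vertex -2.457 1.993 -1.403
vertex -3.086 1.618 0.026
endloop
endfacet
facet normal 0.605 0.516 -0.606
outer loop
vertex -2.457 1.993 -1.403
vertex -2.214 2.362 -0.846
vertex -2.025 1.759 -1.171
endloop
endfacet
facet normal -0.288 -0.888 -0.360
outer loop
vertex -2.457 1.993 -1.403
vertex -2.025 1.759 -1.171
vertex -3.086 1.618 0.026
endloop
endfacet
facet normal 0.605 0.516 -0.606
outer loop
vertex -2.025 1.759 -1.171
vertex -2.214 2.362 -0.846
vertex -1.704 1.878 -0.749
endloop
endfacet
facet normal 0.235 -0.967 0.094
outer loop
vertex -2.025 1.759 -1.171
vertex -1.704 1.878 -0.749
vertex -3.086 1.618 0.026
endloop
endfacet
facet normal 0.605 0.517 -0.605
outer loop
vertex -1.704 1.878 -0.749
vertex -2.214 2.362 -0.846
vertex -1.682 2.28 -0.384
endloop
endfacet
facet normal 0.473 -0.606 0.639
outer loop
vertex -1.704 1.878 -0.749
vertex -1.682 2.28 -0.384
vertex -3.086 1.618 0.026
endloop
endfacet
facet normal 0.606 0.516 -0.606
outer loop
vertex -1.682 2.28 -0.384
vertex -2.214 2.362 -0.846
vertex -1.971 2.73 -0.29
endloop
endfacet
facet normal 0.287 -0.016 0.958
outer loop
vertex -1.682 2.28 -0.384
vertex -1.971 2.73 -0.29
vertex -3.086 1.618 0.026
endloop
endfacet
facet normal -0.659 -0.608 0.443
outer loop
vertex 0.826 0.395 1.74
vertex -0.643 1.158 0.599
vertex 1.054 -0.505 0.844
endloop
endfacet
facet normal 0.731 -0.380 0.567
outer loop
vertex 2.103 0.462 0.141
vertex 0.826 0.395 1.74
vertex 1.054 -0.505 0.844
endloop
endfacet
facet normal -0.660 -0.608 0.442
outer loop
vertex 1.054 -0.505 0.844
vertex -0.643 1.158 0.599
vertex -0.414 0.258 -0.297
endloop
endfacet
facet normal 0.177 -0.697 -0.694
outer loop
vertex -0.414 0.258 -0.297
vertex 2.103 0.462 0.141
vertex 1.054 -0.505 0.844
endloop
endfacet
facet normal -0.177 0.697 0.695
outer loop
vertex 0.826 0.395 1.74
vertex 0.406 2.125 -0.104
vertex -0.643 1.158 0.599
endloop
endfacet
facet normal 0.731 -0.379 0.568
outer loop
vertex 1.874 1.362 1.037
vertex 0.826 0.395 1.74
vertex 2.103 0.462 0.141
endloop
endfacet
facet normal -0.177 0.697 0.695
outer loop
vertex 1.874 1.362 1.037
vertex 0.406 2.125 -0.104
vertex 0.826 0.395 1.74
endloop
endfacet
facet normal -0.730 0.380 -0.568
outer loop
vertex -0.643 1.158 0.599
vertex 0.406 2.125 -0.104
vertex -0.414 0.258 -0.297
endloop
endfacet
facet normal 0.177 -0.697 -0.695
outer loop
vertex 0.634 1.225 -1.0
vertex 2.103 0.462 0.141
vertex -0.414 0.258 -0.297
endloop
endfacet
facet normal -0.731 0.380 -0.567
outer loop
vertex -0.414 0.258 -0.297
vertex 0.406 2.125 -0.104
vertex 0.634 1.225 -1.0
endloop
endfacet
facet normal 0.659 0.608 -0.442
outer loop
vertex 0.634 1.225 -1.0
vertex 1.874 1.362 1.037
vertex 2.103 0.462 0.141
endloop
endfacet
facet normal 0.660 0.608 -0.442
outer loop
vertex 0.406 2.125 -0.104
vertex 1.874 1.362 1.037
vertex 0.634 1.225 -1.0
endloop
endfacet

endsolid


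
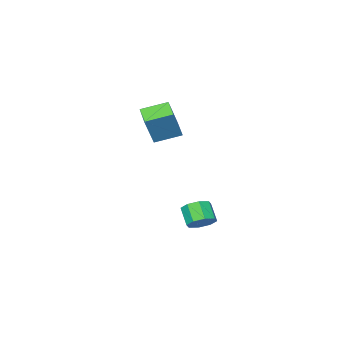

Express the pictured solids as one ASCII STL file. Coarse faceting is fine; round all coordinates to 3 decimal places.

solid 
facet normal -0.805 0.509 0.304
outer loop
vertex 1.553 -0.943 4.812
vertex 2.222 0.426 4.292
vertex 0.677 -1.22 2.957
endloop
endfacet
facet normal -0.416 -0.850 0.323
outer loop
vertex 2.078 -2.106 2.428
vertex 1.553 -0.943 4.812
vertex 0.677 -1.22 2.957
endloop
endfacet
facet normal -0.805 0.509 0.304
outer loop
vertex 0.677 -1.22 2.957
vertex 2.222 0.426 4.292
vertex 1.346 0.149 2.437
endloop
endfacet
facet normal -0.423 -0.134 -0.896
outer loop
vertex 1.346 0.149 2.437
vertex 2.078 -2.106 2.428
vertex 0.677 -1.22 2.957
endloop
endfacet
facet normal 0.423 0.134 0.896
outer loop
vertex 1.553 -0.943 4.812
vertex 3.623 -0.46 3.763
vertex 2.222 0.426 4.292
endloop
endfacet
facet normal -0.416 -0.850 0.323
outer loop
vertex 2.954 -1.829 4.283
vertex 1.553 -0.943 4.812
vertex 2.078 -2.106 2.428
endloop
endfacet
facet normal 0.423 0.134 0.896
outer loop
vertex 2.954 -1.829 4.283
vertex 3.623 -0.46 3.763
vertex 1.553 -0.943 4.812
endloop
endfacet
facet normal 0.416 0.850 -0.323
outer loop
vertex 2.222 0.426 4.292
vertex 3.623 -0.46 3.763
vertex 1.346 0.149 2.437
endloop
endfacet
facet normal -0.423 -0.134 -0.896
outer loop
vertex 2.747 -0.737 1.908
vertex 2.078 -2.106 2.428
vertex 1.346 0.149 2.437
endloop
endfacet
facet normal 0.416 0.850 -0.323
outer loop
vertex 1.346 0.149 2.437
vertex 3.623 -0.46 3.763
vertex 2.747 -0.737 1.908
endloop
endfacet
facet normal 0.805 -0.509 -0.304
outer loop
vertex 2.747 -0.737 1.908
vertex 2.954 -1.829 4.283
vertex 2.078 -2.106 2.428
endloop
endfacet
facet normal 0.805 -0.509 -0.304
outer loop
vertex 3.623 -0.46 3.763
vertex 2.954 -1.829 4.283
vertex 2.747 -0.737 1.908
endloop
endfacet
facet normal 0.182 0.647 -0.741
outer loop
vertex 1.853 1.204 -4.313
vertex 0.977 1.513 -4.258
vertex 1.783 1.746 -3.857
endloop
endfacet
facet normal 0.978 -0.044 0.202
outer loop
vertex 1.853 1.204 -4.313
vertex 1.783 1.746 -3.857
vertex 1.598 0.298 -3.276
endloop
endfacet
facet normal 0.979 -0.044 0.201
outer loop
vertex 1.598 0.298 -3.276
vertex 1.783 1.746 -3.857
vertex 1.529 0.84 -2.82
endloop
endfacet
facet normal -0.183 -0.646 0.741
outer loop
vertex 1.598 0.298 -3.276
vertex 1.529 0.84 -2.82
vertex 0.723 0.607 -3.222
endloop
endfacet
facet normal 0.181 0.647 -0.741
outer loop
vertex 1.783 1.746 -3.857
vertex 0.977 1.513 -4.258
vertex 1.241 2.151 -3.636
endloop
endfacet
facet normal 0.622 0.508 0.596
outer loop
vertex 1.783 1.746 -3.857
vertex 1.241 2.151 -3.636
vertex 1.529 0.84 -2.82
endloop
endfacet
facet normal 0.623 0.507 0.595
outer loop
vertex 1.529 0.84 -2.82
vertex 1.241 2.151 -3.636
vertex 0.987 1.246 -2.599
endloop
endfacet
facet normal -0.182 -0.647 0.741
outer loop
vertex 1.529 0.84 -2.82
vertex 0.987 1.246 -2.599
vertex 0.723 0.607 -3.222
endloop
endfacet
facet normal 0.182 0.647 -0.741
outer loop
vertex 1.241 2.151 -3.636
vertex 0.977 1.513 -4.258
vertex 0.545 2.183 -3.779
endloop
endfacet
facet normal -0.097 0.762 0.641
outer loop
vertex 1.241 2.151 -3.636
vertex 0.545 2.183 -3.779
vertex 0.987 1.246 -2.599
endloop
endfacet
facet normal -0.099 0.761 0.641
outer loop
vertex 0.987 1.246 -2.599
vertex 0.545 2.183 -3.779
vertex 0.29 1.277 -2.743
endloop
endfacet
facet normal -0.182 -0.647 0.741
outer loop
vertex 0.987 1.246 -2.599
vertex 0.29 1.277 -2.743
vertex 0.723 0.607 -3.222
endloop
endfacet
facet normal 0.183 0.647 -0.740
outer loop
vertex 0.545 2.183 -3.779
vertex 0.977 1.513 -4.258
vertex 0.102 1.822 -4.204
endloop
endfacet
facet normal -0.761 0.569 0.310
outer loop
vertex 0.545 2.183 -3.779
vertex 0.102 1.822 -4.204
vertex 0.29 1.277 -2.743
endloop
endfacet
facet normal -0.761 0.569 0.310
outer loop
vertex 0.29 1.277 -2.743
vertex 0.102 1.822 -4.204
vertex -0.153 0.916 -3.167
endloop
endfacet
facet normal -0.182 -0.647 0.741
outer loop
vertex 0.29 1.277 -2.743
vertex -0.153 0.916 -3.167
vertex 0.723 0.607 -3.222
endloop
endfacet
facet normal 0.183 0.646 -0.741
outer loop
vertex 0.102 1.822 -4.204
vertex 0.977 1.513 -4.258
vertex 0.171 1.28 -4.66
endloop
endfacet
facet normal -0.978 0.045 -0.201
outer loop
vertex 0.102 1.822 -4.204
vertex 0.171 1.28 -4.66
vertex -0.153 0.916 -3.167
endloop
endfacet
facet normal -0.978 0.043 -0.202
outer loop
vertex -0.153 0.916 -3.167
vertex 0.171 1.28 -4.66
vertex -0.083 0.374 -3.623
endloop
endfacet
facet normal -0.182 -0.647 0.741
outer loop
vertex -0.153 0.916 -3.167
vertex -0.083 0.374 -3.623
vertex 0.723 0.607 -3.222
endloop
endfacet
facet normal 0.182 0.647 -0.741
outer loop
vertex 0.171 1.28 -4.66
vertex 0.977 1.513 -4.258
vertex 0.713 0.874 -4.881
endloop
endfacet
facet normal -0.623 -0.507 -0.596
outer loop
vertex 0.171 1.28 -4.66
vertex 0.713 0.874 -4.881
vertex -0.083 0.374 -3.623
endloop
endfacet
facet normal -0.622 -0.508 -0.596
outer loop
vertex -0.083 0.374 -3.623
vertex 0.713 0.874 -4.881
vertex 0.459 -0.031 -3.844
endloop
endfacet
facet normal -0.181 -0.647 0.741
outer loop
vertex -0.083 0.374 -3.623
vertex 0.459 -0.031 -3.844
vertex 0.723 0.607 -3.222
endloop
endfacet
facet normal 0.182 0.647 -0.741
outer loop
vertex 0.713 0.874 -4.881
vertex 0.977 1.513 -4.258
vertex 1.41 0.843 -4.737
endloop
endfacet
facet normal 0.098 -0.762 -0.641
outer loop
vertex 0.713 0.874 -4.881
vertex 1.41 0.843 -4.737
vertex 0.459 -0.031 -3.844
endloop
endfacet
facet normal 0.097 -0.761 -0.642
outer loop
vertex 0.459 -0.031 -3.844
vertex 1.41 0.843 -4.737
vertex 1.155 -0.063 -3.701
endloop
endfacet
facet normal -0.182 -0.647 0.741
outer loop
vertex 0.459 -0.031 -3.844
vertex 1.155 -0.063 -3.701
vertex 0.723 0.607 -3.222
endloop
endfacet
facet normal 0.182 0.647 -0.741
outer loop
vertex 1.41 0.843 -4.737
vertex 0.977 1.513 -4.258
vertex 1.853 1.204 -4.313
endloop
endfacet
facet normal 0.761 -0.569 -0.311
outer loop
vertex 1.41 0.843 -4.737
vertex 1.853 1.204 -4.313
vertex 1.155 -0.063 -3.701
endloop
endfacet
facet normal 0.761 -0.569 -0.310
outer loop
vertex 1.155 -0.063 -3.701
vertex 1.853 1.204 -4.313
vertex 1.598 0.298 -3.276
endloop
endfacet
facet normal -0.183 -0.647 0.740
outer loop
vertex 1.155 -0.063 -3.701
vertex 1.598 0.298 -3.276
vertex 0.723 0.607 -3.222
endloop
endfacet

endsolid


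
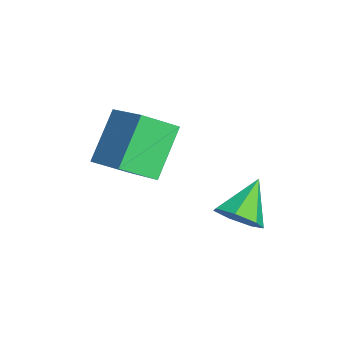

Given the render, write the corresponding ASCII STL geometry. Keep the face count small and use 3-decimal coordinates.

solid 
facet normal -0.829 -0.365 -0.425
outer loop
vertex -1.979 -4.531 3.294
vertex -3.046 -3.733 4.69
vertex -2.096 -3.421 2.57
endloop
endfacet
facet normal 0.553 -0.414 -0.723
outer loop
vertex -0.654 -2.787 3.31
vertex -1.979 -4.531 3.294
vertex -2.096 -3.421 2.57
endloop
endfacet
facet normal -0.829 -0.364 -0.425
outer loop
vertex -2.096 -3.421 2.57
vertex -3.046 -3.733 4.69
vertex -3.163 -2.623 3.967
endloop
endfacet
facet normal -0.088 0.835 -0.544
outer loop
vertex -3.163 -2.623 3.967
vertex -0.654 -2.787 3.31
vertex -2.096 -3.421 2.57
endloop
endfacet
facet normal 0.088 -0.834 0.544
outer loop
vertex -1.979 -4.531 3.294
vertex -1.604 -3.099 5.43
vertex -3.046 -3.733 4.69
endloop
endfacet
facet normal 0.553 -0.413 -0.724
outer loop
vertex -0.537 -3.897 4.033
vertex -1.979 -4.531 3.294
vertex -0.654 -2.787 3.31
endloop
endfacet
facet normal 0.088 -0.834 0.544
outer loop
vertex -0.537 -3.897 4.033
vertex -1.604 -3.099 5.43
vertex -1.979 -4.531 3.294
endloop
endfacet
facet normal -0.553 0.413 0.724
outer loop
vertex -3.046 -3.733 4.69
vertex -1.604 -3.099 5.43
vertex -3.163 -2.623 3.967
endloop
endfacet
facet normal -0.088 0.834 -0.544
outer loop
vertex -1.721 -1.989 4.706
vertex -0.654 -2.787 3.31
vertex -3.163 -2.623 3.967
endloop
endfacet
facet normal -0.553 0.414 0.724
outer loop
vertex -3.163 -2.623 3.967
vertex -1.604 -3.099 5.43
vertex -1.721 -1.989 4.706
endloop
endfacet
facet normal 0.829 0.364 0.425
outer loop
vertex -1.721 -1.989 4.706
vertex -0.537 -3.897 4.033
vertex -0.654 -2.787 3.31
endloop
endfacet
facet normal 0.829 0.364 0.425
outer loop
vertex -1.604 -3.099 5.43
vertex -0.537 -3.897 4.033
vertex -1.721 -1.989 4.706
endloop
endfacet
facet normal 0.604 -0.513 -0.611
outer loop
vertex 0.216 -0.107 1.779
vertex -0.421 -0.52 1.496
vertex -0.108 0.175 1.222
endloop
endfacet
facet normal 0.326 0.906 0.269
outer loop
vertex 0.216 -0.107 1.779
vertex -0.108 0.175 1.222
vertex -1.339 0.26 2.424
endloop
endfacet
facet normal 0.603 -0.513 -0.611
outer loop
vertex -0.108 0.175 1.222
vertex -0.421 -0.52 1.496
vertex -0.667 -0.066 0.872
endloop
endfacet
facet normal -0.220 0.931 -0.291
outer loop
vertex -0.108 0.175 1.222
vertex -0.667 -0.066 0.872
vertex -1.339 0.26 2.424
endloop
endfacet
facet normal 0.604 -0.512 -0.611
outer loop
vertex -0.667 -0.066 0.872
vertex -0.421 -0.52 1.496
vertex -1.041 -0.649 0.991
endloop
endfacet
facet normal -0.796 0.422 -0.433
outer loop
vertex -0.667 -0.066 0.872
vertex -1.041 -0.649 0.991
vertex -1.339 0.26 2.424
endloop
endfacet
facet normal 0.603 -0.514 -0.610
outer loop
vertex -1.041 -0.649 0.991
vertex -0.421 -0.52 1.496
vertex -0.949 -1.134 1.491
endloop
endfacet
facet normal -0.970 -0.237 -0.051
outer loop
vertex -1.041 -0.649 0.991
vertex -0.949 -1.134 1.491
vertex -1.339 0.26 2.424
endloop
endfacet
facet normal 0.603 -0.513 -0.611
outer loop
vertex -0.949 -1.134 1.491
vertex -0.421 -0.52 1.496
vertex -0.459 -1.157 1.994
endloop
endfacet
facet normal -0.610 -0.551 0.569
outer loop
vertex -0.949 -1.134 1.491
vertex -0.459 -1.157 1.994
vertex -1.339 0.26 2.424
endloop
endfacet
facet normal 0.604 -0.513 -0.610
outer loop
vertex -0.459 -1.157 1.994
vertex -0.421 -0.52 1.496
vertex 0.059 -0.7 2.122
endloop
endfacet
facet normal 0.013 -0.283 0.959
outer loop
vertex -0.459 -1.157 1.994
vertex 0.059 -0.7 2.122
vertex -1.339 0.26 2.424
endloop
endfacet
facet normal 0.604 -0.513 -0.610
outer loop
vertex 0.059 -0.7 2.122
vertex -0.421 -0.52 1.496
vertex 0.216 -0.107 1.779
endloop
endfacet
facet normal 0.429 0.365 0.827
outer loop
vertex 0.059 -0.7 2.122
vertex 0.216 -0.107 1.779
vertex -1.339 0.26 2.424
endloop
endfacet

endsolid


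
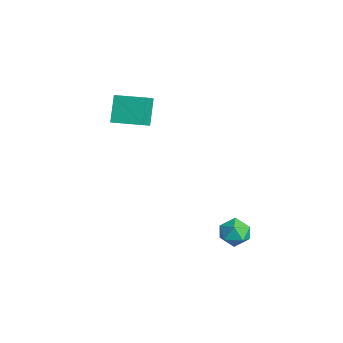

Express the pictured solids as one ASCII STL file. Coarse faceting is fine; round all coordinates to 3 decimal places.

solid 
facet normal -0.841 0.417 0.343
outer loop
vertex 2.346 1.965 -3.234
vertex 1.983 1.242 -3.245
vertex 2.376 1.488 -2.581
endloop
endfacet
facet normal -0.268 0.772 0.576
outer loop
vertex 2.346 1.965 -3.234
vertex 2.376 1.488 -2.581
vertex 3.036 1.893 -2.817
endloop
endfacet
facet normal 0.099 0.995 0.008
outer loop
vertex 2.346 1.965 -3.234
vertex 3.036 1.893 -2.817
vertex 3.051 1.898 -3.626
endloop
endfacet
facet normal -0.247 0.778 -0.577
outer loop
vertex 2.346 1.965 -3.234
vertex 3.051 1.898 -3.626
vertex 2.401 1.495 -3.891
endloop
endfacet
facet normal -0.828 0.421 -0.371
outer loop
vertex 2.346 1.965 -3.234
vertex 2.401 1.495 -3.891
vertex 1.983 1.242 -3.245
endloop
endfacet
facet normal 0.142 0.315 0.938
outer loop
vertex 3.036 1.893 -2.817
vertex 2.376 1.488 -2.581
vertex 3.099 1.125 -2.569
endloop
endfacet
facet normal -0.786 -0.260 0.561
outer loop
vertex 2.376 1.488 -2.581
vertex 1.983 1.242 -3.245
vertex 2.449 0.722 -2.834
endloop
endfacet
facet normal -0.763 -0.254 -0.594
outer loop
vertex 1.983 1.242 -3.245
vertex 2.401 1.495 -3.891
vertex 2.464 0.727 -3.643
endloop
endfacet
facet normal 0.178 0.324 -0.929
outer loop
vertex 2.401 1.495 -3.891
vertex 3.051 1.898 -3.626
vertex 3.124 1.132 -3.879
endloop
endfacet
facet normal 0.738 0.675 0.018
outer loop
vertex 3.051 1.898 -3.626
vertex 3.036 1.893 -2.817
vertex 3.517 1.378 -3.215
endloop
endfacet
facet normal 0.247 -0.778 0.577
outer loop
vertex 3.154 0.655 -3.226
vertex 3.099 1.125 -2.569
vertex 2.449 0.722 -2.834
endloop
endfacet
facet normal -0.099 -0.995 -0.008
outer loop
vertex 3.154 0.655 -3.226
vertex 2.449 0.722 -2.834
vertex 2.464 0.727 -3.643
endloop
endfacet
facet normal 0.268 -0.772 -0.576
outer loop
vertex 3.154 0.655 -3.226
vertex 2.464 0.727 -3.643
vertex 3.124 1.132 -3.879
endloop
endfacet
facet normal 0.841 -0.417 -0.343
outer loop
vertex 3.154 0.655 -3.226
vertex 3.124 1.132 -3.879
vertex 3.517 1.378 -3.215
endloop
endfacet
facet normal 0.828 -0.421 0.371
outer loop
vertex 3.154 0.655 -3.226
vertex 3.517 1.378 -3.215
vertex 3.099 1.125 -2.569
endloop
endfacet
facet normal -0.178 -0.324 0.929
outer loop
vertex 2.449 0.722 -2.834
vertex 3.099 1.125 -2.569
vertex 2.376 1.488 -2.581
endloop
endfacet
facet normal -0.738 -0.675 -0.018
outer loop
vertex 2.464 0.727 -3.643
vertex 2.449 0.722 -2.834
vertex 1.983 1.242 -3.245
endloop
endfacet
facet normal -0.142 -0.315 -0.938
outer loop
vertex 3.124 1.132 -3.879
vertex 2.464 0.727 -3.643
vertex 2.401 1.495 -3.891
endloop
endfacet
facet normal 0.786 0.260 -0.561
outer loop
vertex 3.517 1.378 -3.215
vertex 3.124 1.132 -3.879
vertex 3.051 1.898 -3.626
endloop
endfacet
facet normal 0.763 0.254 0.594
outer loop
vertex 3.099 1.125 -2.569
vertex 3.517 1.378 -3.215
vertex 3.036 1.893 -2.817
endloop
endfacet
facet normal -0.511 0.304 0.804
outer loop
vertex -3.147 -2.119 2.773
vertex -2.26 -0.901 2.876
vertex -3.881 -1.525 2.082
endloop
endfacet
facet normal -0.588 -0.806 -0.068
outer loop
vertex -3.12 -1.979 0.884
vertex -3.147 -2.119 2.773
vertex -3.881 -1.525 2.082
endloop
endfacet
facet normal -0.511 0.304 0.804
outer loop
vertex -3.881 -1.525 2.082
vertex -2.26 -0.901 2.876
vertex -2.994 -0.308 2.185
endloop
endfacet
facet normal -0.627 0.507 -0.591
outer loop
vertex -2.994 -0.308 2.185
vertex -3.12 -1.979 0.884
vertex -3.881 -1.525 2.082
endloop
endfacet
facet normal 0.628 -0.507 0.591
outer loop
vertex -3.147 -2.119 2.773
vertex -1.499 -1.355 1.678
vertex -2.26 -0.901 2.876
endloop
endfacet
facet normal -0.587 -0.806 -0.068
outer loop
vertex -2.386 -2.572 1.575
vertex -3.147 -2.119 2.773
vertex -3.12 -1.979 0.884
endloop
endfacet
facet normal 0.628 -0.507 0.591
outer loop
vertex -2.386 -2.572 1.575
vertex -1.499 -1.355 1.678
vertex -3.147 -2.119 2.773
endloop
endfacet
facet normal 0.588 0.806 0.068
outer loop
vertex -2.26 -0.901 2.876
vertex -1.499 -1.355 1.678
vertex -2.994 -0.308 2.185
endloop
endfacet
facet normal -0.628 0.507 -0.591
outer loop
vertex -2.233 -0.761 0.987
vertex -3.12 -1.979 0.884
vertex -2.994 -0.308 2.185
endloop
endfacet
facet normal 0.588 0.806 0.069
outer loop
vertex -2.994 -0.308 2.185
vertex -1.499 -1.355 1.678
vertex -2.233 -0.761 0.987
endloop
endfacet
facet normal 0.511 -0.304 -0.804
outer loop
vertex -2.233 -0.761 0.987
vertex -2.386 -2.572 1.575
vertex -3.12 -1.979 0.884
endloop
endfacet
facet normal 0.511 -0.304 -0.804
outer loop
vertex -1.499 -1.355 1.678
vertex -2.386 -2.572 1.575
vertex -2.233 -0.761 0.987
endloop
endfacet

endsolid


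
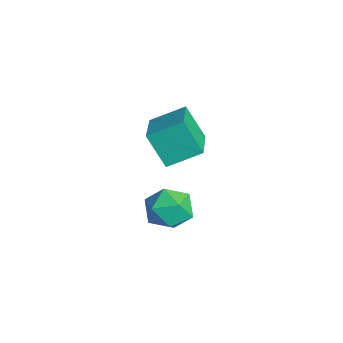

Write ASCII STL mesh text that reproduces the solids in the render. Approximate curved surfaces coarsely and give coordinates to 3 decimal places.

solid 
facet normal -0.889 0.322 -0.326
outer loop
vertex -4.326 -2.298 1.453
vertex -4.083 -0.946 2.128
vertex -3.63 -1.747 0.098
endloop
endfacet
facet normal -0.159 -0.883 -0.441
outer loop
vertex -1.737 -2.434 0.792
vertex -4.326 -2.298 1.453
vertex -3.63 -1.747 0.098
endloop
endfacet
facet normal -0.889 0.322 -0.326
outer loop
vertex -3.63 -1.747 0.098
vertex -4.083 -0.946 2.128
vertex -3.387 -0.395 0.773
endloop
endfacet
facet normal 0.430 0.340 -0.836
outer loop
vertex -3.387 -0.395 0.773
vertex -1.737 -2.434 0.792
vertex -3.63 -1.747 0.098
endloop
endfacet
facet normal -0.430 -0.340 0.836
outer loop
vertex -4.326 -2.298 1.453
vertex -2.19 -1.633 2.822
vertex -4.083 -0.946 2.128
endloop
endfacet
facet normal -0.159 -0.883 -0.441
outer loop
vertex -2.433 -2.985 2.147
vertex -4.326 -2.298 1.453
vertex -1.737 -2.434 0.792
endloop
endfacet
facet normal -0.430 -0.340 0.836
outer loop
vertex -2.433 -2.985 2.147
vertex -2.19 -1.633 2.822
vertex -4.326 -2.298 1.453
endloop
endfacet
facet normal 0.159 0.883 0.441
outer loop
vertex -4.083 -0.946 2.128
vertex -2.19 -1.633 2.822
vertex -3.387 -0.395 0.773
endloop
endfacet
facet normal 0.430 0.340 -0.836
outer loop
vertex -1.494 -1.082 1.467
vertex -1.737 -2.434 0.792
vertex -3.387 -0.395 0.773
endloop
endfacet
facet normal 0.159 0.883 0.441
outer loop
vertex -3.387 -0.395 0.773
vertex -2.19 -1.633 2.822
vertex -1.494 -1.082 1.467
endloop
endfacet
facet normal 0.889 -0.322 0.326
outer loop
vertex -1.494 -1.082 1.467
vertex -2.433 -2.985 2.147
vertex -1.737 -2.434 0.792
endloop
endfacet
facet normal 0.889 -0.322 0.326
outer loop
vertex -2.19 -1.633 2.822
vertex -2.433 -2.985 2.147
vertex -1.494 -1.082 1.467
endloop
endfacet
facet normal -0.613 0.782 0.109
outer loop
vertex -3.059 -1.26 -2.995
vertex -3.623 -1.802 -2.277
vertex -2.803 -1.203 -1.966
endloop
endfacet
facet normal 0.046 0.997 -0.067
outer loop
vertex -3.059 -1.26 -2.995
vertex -2.803 -1.203 -1.966
vertex -2.039 -1.287 -2.699
endloop
endfacet
facet normal 0.218 0.692 -0.688
outer loop
vertex -3.059 -1.26 -2.995
vertex -2.039 -1.287 -2.699
vertex -2.387 -1.937 -3.463
endloop
endfacet
facet normal -0.333 0.290 -0.897
outer loop
vertex -3.059 -1.26 -2.995
vertex -2.387 -1.937 -3.463
vertex -3.366 -2.255 -3.203
endloop
endfacet
facet normal -0.847 0.346 -0.404
outer loop
vertex -3.059 -1.26 -2.995
vertex -3.366 -2.255 -3.203
vertex -3.623 -1.802 -2.277
endloop
endfacet
facet normal 0.496 0.754 0.431
outer loop
vertex -2.039 -1.287 -2.699
vertex -2.803 -1.203 -1.966
vertex -1.974 -1.845 -1.797
endloop
endfacet
facet normal -0.569 0.408 0.714
outer loop
vertex -2.803 -1.203 -1.966
vertex -3.623 -1.802 -2.277
vertex -2.953 -2.163 -1.537
endloop
endfacet
facet normal -0.947 -0.299 -0.117
outer loop
vertex -3.623 -1.802 -2.277
vertex -3.366 -2.255 -3.203
vertex -3.301 -2.813 -2.301
endloop
endfacet
facet normal -0.116 -0.390 -0.913
outer loop
vertex -3.366 -2.255 -3.203
vertex -2.387 -1.937 -3.463
vertex -2.537 -2.897 -3.034
endloop
endfacet
facet normal 0.776 0.261 -0.575
outer loop
vertex -2.387 -1.937 -3.463
vertex -2.039 -1.287 -2.699
vertex -1.717 -2.298 -2.723
endloop
endfacet
facet normal 0.333 -0.290 0.897
outer loop
vertex -2.281 -2.84 -2.005
vertex -1.974 -1.845 -1.797
vertex -2.953 -2.163 -1.537
endloop
endfacet
facet normal -0.218 -0.692 0.688
outer loop
vertex -2.281 -2.84 -2.005
vertex -2.953 -2.163 -1.537
vertex -3.301 -2.813 -2.301
endloop
endfacet
facet normal -0.046 -0.997 0.067
outer loop
vertex -2.281 -2.84 -2.005
vertex -3.301 -2.813 -2.301
vertex -2.537 -2.897 -3.034
endloop
endfacet
facet normal 0.613 -0.782 -0.109
outer loop
vertex -2.281 -2.84 -2.005
vertex -2.537 -2.897 -3.034
vertex -1.717 -2.298 -2.723
endloop
endfacet
facet normal 0.847 -0.346 0.404
outer loop
vertex -2.281 -2.84 -2.005
vertex -1.717 -2.298 -2.723
vertex -1.974 -1.845 -1.797
endloop
endfacet
facet normal 0.116 0.390 0.913
outer loop
vertex -2.953 -2.163 -1.537
vertex -1.974 -1.845 -1.797
vertex -2.803 -1.203 -1.966
endloop
endfacet
facet normal -0.776 -0.261 0.575
outer loop
vertex -3.301 -2.813 -2.301
vertex -2.953 -2.163 -1.537
vertex -3.623 -1.802 -2.277
endloop
endfacet
facet normal -0.496 -0.754 -0.431
outer loop
vertex -2.537 -2.897 -3.034
vertex -3.301 -2.813 -2.301
vertex -3.366 -2.255 -3.203
endloop
endfacet
facet normal 0.569 -0.408 -0.714
outer loop
vertex -1.717 -2.298 -2.723
vertex -2.537 -2.897 -3.034
vertex -2.387 -1.937 -3.463
endloop
endfacet
facet normal 0.947 0.299 0.117
outer loop
vertex -1.974 -1.845 -1.797
vertex -1.717 -2.298 -2.723
vertex -2.039 -1.287 -2.699
endloop
endfacet

endsolid


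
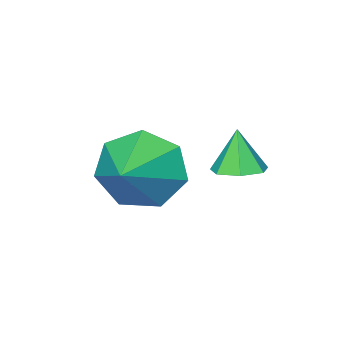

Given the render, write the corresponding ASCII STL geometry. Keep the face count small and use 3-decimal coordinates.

solid 
facet normal -0.782 -0.494 -0.379
outer loop
vertex 1.822 1.387 -3.082
vertex 1.324 1.499 -2.199
vertex 1.326 2.117 -3.01
endloop
endfacet
facet normal 0.653 0.500 -0.569
outer loop
vertex 1.822 1.387 -3.082
vertex 1.326 2.117 -3.01
vertex 2.436 2.201 -1.661
endloop
endfacet
facet normal -0.783 -0.494 -0.378
outer loop
vertex 1.326 2.117 -3.01
vertex 1.324 1.499 -2.199
vertex 0.829 2.381 -2.327
endloop
endfacet
facet normal 0.200 0.954 -0.224
outer loop
vertex 1.326 2.117 -3.01
vertex 0.829 2.381 -2.327
vertex 2.436 2.201 -1.661
endloop
endfacet
facet normal -0.783 -0.494 -0.378
outer loop
vertex 0.829 2.381 -2.327
vertex 1.324 1.499 -2.199
vertex 0.705 1.981 -1.548
endloop
endfacet
facet normal -0.084 0.892 0.444
outer loop
vertex 0.829 2.381 -2.327
vertex 0.705 1.981 -1.548
vertex 2.436 2.201 -1.661
endloop
endfacet
facet normal -0.783 -0.494 -0.378
outer loop
vertex 0.705 1.981 -1.548
vertex 1.324 1.499 -2.199
vertex 1.047 1.218 -1.258
endloop
endfacet
facet normal 0.015 0.361 0.932
outer loop
vertex 0.705 1.981 -1.548
vertex 1.047 1.218 -1.258
vertex 2.436 2.201 -1.661
endloop
endfacet
facet normal -0.783 -0.494 -0.378
outer loop
vertex 1.047 1.218 -1.258
vertex 1.324 1.499 -2.199
vertex 1.598 0.666 -1.677
endloop
endfacet
facet normal 0.423 -0.240 0.873
outer loop
vertex 1.047 1.218 -1.258
vertex 1.598 0.666 -1.677
vertex 2.436 2.201 -1.661
endloop
endfacet
facet normal -0.782 -0.495 -0.379
outer loop
vertex 1.598 0.666 -1.677
vertex 1.324 1.499 -2.199
vertex 1.943 0.742 -2.488
endloop
endfacet
facet normal 0.833 -0.458 0.311
outer loop
vertex 1.598 0.666 -1.677
vertex 1.943 0.742 -2.488
vertex 2.436 2.201 -1.661
endloop
endfacet
facet normal -0.782 -0.495 -0.378
outer loop
vertex 1.943 0.742 -2.488
vertex 1.324 1.499 -2.199
vertex 1.822 1.387 -3.082
endloop
endfacet
facet normal 0.935 -0.129 -0.330
outer loop
vertex 1.943 0.742 -2.488
vertex 1.822 1.387 -3.082
vertex 2.436 2.201 -1.661
endloop
endfacet
facet normal 0.133 0.216 -0.967
outer loop
vertex -0.032 2.993 -2.25
vertex -0.419 2.546 -2.403
vertex -0.541 3.133 -2.289
endloop
endfacet
facet normal 0.154 0.741 0.654
outer loop
vertex -0.032 2.993 -2.25
vertex -0.541 3.133 -2.289
vertex -0.561 2.314 -1.357
endloop
endfacet
facet normal 0.132 0.215 -0.968
outer loop
vertex -0.541 3.133 -2.289
vertex -0.419 2.546 -2.403
vertex -0.958 2.831 -2.413
endloop
endfacet
facet normal -0.597 0.609 0.523
outer loop
vertex -0.541 3.133 -2.289
vertex -0.958 2.831 -2.413
vertex -0.561 2.314 -1.357
endloop
endfacet
facet normal 0.132 0.215 -0.968
outer loop
vertex -0.958 2.831 -2.413
vertex -0.419 2.546 -2.403
vertex -0.969 2.315 -2.529
endloop
endfacet
facet normal -0.943 -0.054 0.328
outer loop
vertex -0.958 2.831 -2.413
vertex -0.969 2.315 -2.529
vertex -0.561 2.314 -1.357
endloop
endfacet
facet normal 0.132 0.215 -0.968
outer loop
vertex -0.969 2.315 -2.529
vertex -0.419 2.546 -2.403
vertex -0.565 1.973 -2.55
endloop
endfacet
facet normal -0.624 -0.751 0.217
outer loop
vertex -0.969 2.315 -2.529
vertex -0.565 1.973 -2.55
vertex -0.561 2.314 -1.357
endloop
endfacet
facet normal 0.133 0.214 -0.968
outer loop
vertex -0.565 1.973 -2.55
vertex -0.419 2.546 -2.403
vertex -0.052 2.062 -2.46
endloop
endfacet
facet normal 0.118 -0.955 0.273
outer loop
vertex -0.565 1.973 -2.55
vertex -0.052 2.062 -2.46
vertex -0.561 2.314 -1.357
endloop
endfacet
facet normal 0.132 0.214 -0.968
outer loop
vertex -0.052 2.062 -2.46
vertex -0.419 2.546 -2.403
vertex 0.186 2.516 -2.327
endloop
endfacet
facet normal 0.728 -0.514 0.453
outer loop
vertex -0.052 2.062 -2.46
vertex 0.186 2.516 -2.327
vertex -0.561 2.314 -1.357
endloop
endfacet
facet normal 0.132 0.217 -0.967
outer loop
vertex 0.186 2.516 -2.327
vertex -0.419 2.546 -2.403
vertex -0.032 2.993 -2.25
endloop
endfacet
facet normal 0.744 0.240 0.623
outer loop
vertex 0.186 2.516 -2.327
vertex -0.032 2.993 -2.25
vertex -0.561 2.314 -1.357
endloop
endfacet

endsolid


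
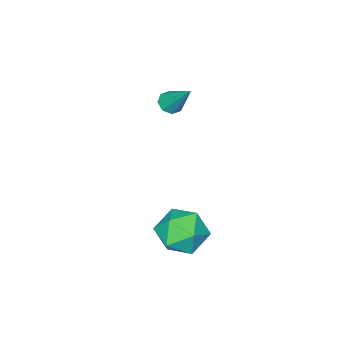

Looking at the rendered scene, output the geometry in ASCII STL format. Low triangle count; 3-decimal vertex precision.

solid 
facet normal 0.125 0.393 0.911
outer loop
vertex -0.252 2.721 -2.434
vertex -1.126 2.061 -2.029
vertex -0.031 1.658 -2.006
endloop
endfacet
facet normal 0.743 0.377 0.553
outer loop
vertex -0.252 2.721 -2.434
vertex -0.031 1.658 -2.006
vertex 0.508 2.02 -2.976
endloop
endfacet
facet normal 0.658 0.751 -0.049
outer loop
vertex -0.252 2.721 -2.434
vertex 0.508 2.02 -2.976
vertex -0.254 2.647 -3.599
endloop
endfacet
facet normal -0.011 0.998 -0.063
outer loop
vertex -0.252 2.721 -2.434
vertex -0.254 2.647 -3.599
vertex -1.264 2.673 -3.014
endloop
endfacet
facet normal -0.341 0.776 0.530
outer loop
vertex -0.252 2.721 -2.434
vertex -1.264 2.673 -3.014
vertex -1.126 2.061 -2.029
endloop
endfacet
facet normal 0.877 -0.300 0.375
outer loop
vertex 0.508 2.02 -2.976
vertex -0.031 1.658 -2.006
vertex 0.104 0.927 -2.906
endloop
endfacet
facet normal -0.121 -0.275 0.954
outer loop
vertex -0.031 1.658 -2.006
vertex -1.126 2.061 -2.029
vertex -0.906 0.953 -2.321
endloop
endfacet
facet normal -0.876 0.345 0.337
outer loop
vertex -1.126 2.061 -2.029
vertex -1.264 2.673 -3.014
vertex -1.668 1.58 -2.944
endloop
endfacet
facet normal -0.343 0.703 -0.623
outer loop
vertex -1.264 2.673 -3.014
vertex -0.254 2.647 -3.599
vertex -1.129 1.942 -3.914
endloop
endfacet
facet normal 0.741 0.305 -0.599
outer loop
vertex -0.254 2.647 -3.599
vertex 0.508 2.02 -2.976
vertex -0.034 1.539 -3.891
endloop
endfacet
facet normal 0.011 -0.998 0.063
outer loop
vertex -0.908 0.879 -3.486
vertex 0.104 0.927 -2.906
vertex -0.906 0.953 -2.321
endloop
endfacet
facet normal -0.658 -0.751 0.049
outer loop
vertex -0.908 0.879 -3.486
vertex -0.906 0.953 -2.321
vertex -1.668 1.58 -2.944
endloop
endfacet
facet normal -0.743 -0.377 -0.553
outer loop
vertex -0.908 0.879 -3.486
vertex -1.668 1.58 -2.944
vertex -1.129 1.942 -3.914
endloop
endfacet
facet normal -0.125 -0.393 -0.911
outer loop
vertex -0.908 0.879 -3.486
vertex -1.129 1.942 -3.914
vertex -0.034 1.539 -3.891
endloop
endfacet
facet normal 0.341 -0.776 -0.530
outer loop
vertex -0.908 0.879 -3.486
vertex -0.034 1.539 -3.891
vertex 0.104 0.927 -2.906
endloop
endfacet
facet normal 0.343 -0.703 0.623
outer loop
vertex -0.906 0.953 -2.321
vertex 0.104 0.927 -2.906
vertex -0.031 1.658 -2.006
endloop
endfacet
facet normal -0.741 -0.305 0.599
outer loop
vertex -1.668 1.58 -2.944
vertex -0.906 0.953 -2.321
vertex -1.126 2.061 -2.029
endloop
endfacet
facet normal -0.877 0.300 -0.375
outer loop
vertex -1.129 1.942 -3.914
vertex -1.668 1.58 -2.944
vertex -1.264 2.673 -3.014
endloop
endfacet
facet normal 0.121 0.275 -0.954
outer loop
vertex -0.034 1.539 -3.891
vertex -1.129 1.942 -3.914
vertex -0.254 2.647 -3.599
endloop
endfacet
facet normal 0.876 -0.345 -0.337
outer loop
vertex 0.104 0.927 -2.906
vertex -0.034 1.539 -3.891
vertex 0.508 2.02 -2.976
endloop
endfacet
facet normal -0.076 -0.644 -0.761
outer loop
vertex -2.94 -1.551 1.005
vertex -3.493 -1.625 1.123
vertex -3.195 -1.269 0.792
endloop
endfacet
facet normal 0.799 0.565 -0.208
outer loop
vertex -2.94 -1.551 1.005
vertex -3.195 -1.269 0.792
vertex -3.347 -0.395 2.577
endloop
endfacet
facet normal -0.077 -0.644 -0.762
outer loop
vertex -3.195 -1.269 0.792
vertex -3.493 -1.625 1.123
vertex -3.625 -1.195 0.773
endloop
endfacet
facet normal 0.172 0.890 -0.421
outer loop
vertex -3.195 -1.269 0.792
vertex -3.625 -1.195 0.773
vertex -3.347 -0.395 2.577
endloop
endfacet
facet normal -0.075 -0.643 -0.762
outer loop
vertex -3.625 -1.195 0.773
vertex -3.493 -1.625 1.123
vertex -3.977 -1.373 0.958
endloop
endfacet
facet normal -0.543 0.795 -0.269
outer loop
vertex -3.625 -1.195 0.773
vertex -3.977 -1.373 0.958
vertex -3.347 -0.395 2.577
endloop
endfacet
facet normal -0.076 -0.645 -0.761
outer loop
vertex -3.977 -1.373 0.958
vertex -3.493 -1.625 1.123
vertex -4.045 -1.699 1.241
endloop
endfacet
facet normal -0.929 0.333 0.160
outer loop
vertex -3.977 -1.373 0.958
vertex -4.045 -1.699 1.241
vertex -3.347 -0.395 2.577
endloop
endfacet
facet normal -0.076 -0.644 -0.761
outer loop
vertex -4.045 -1.699 1.241
vertex -3.493 -1.625 1.123
vertex -3.79 -1.981 1.454
endloop
endfacet
facet normal -0.758 -0.222 0.613
outer loop
vertex -4.045 -1.699 1.241
vertex -3.79 -1.981 1.454
vertex -3.347 -0.395 2.577
endloop
endfacet
facet normal -0.077 -0.644 -0.761
outer loop
vertex -3.79 -1.981 1.454
vertex -3.493 -1.625 1.123
vertex -3.36 -2.055 1.473
endloop
endfacet
facet normal -0.131 -0.548 0.826
outer loop
vertex -3.79 -1.981 1.454
vertex -3.36 -2.055 1.473
vertex -3.347 -0.395 2.577
endloop
endfacet
facet normal -0.075 -0.643 -0.762
outer loop
vertex -3.36 -2.055 1.473
vertex -3.493 -1.625 1.123
vertex -3.008 -1.876 1.287
endloop
endfacet
facet normal 0.585 -0.452 0.673
outer loop
vertex -3.36 -2.055 1.473
vertex -3.008 -1.876 1.287
vertex -3.347 -0.395 2.577
endloop
endfacet
facet normal -0.076 -0.644 -0.761
outer loop
vertex -3.008 -1.876 1.287
vertex -3.493 -1.625 1.123
vertex -2.94 -1.551 1.005
endloop
endfacet
facet normal 0.970 0.009 0.244
outer loop
vertex -3.008 -1.876 1.287
vertex -2.94 -1.551 1.005
vertex -3.347 -0.395 2.577
endloop
endfacet

endsolid


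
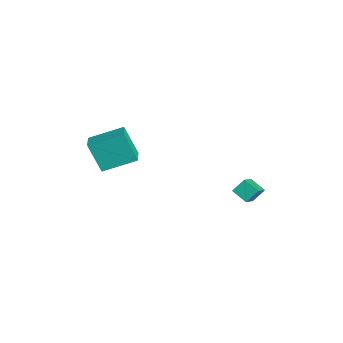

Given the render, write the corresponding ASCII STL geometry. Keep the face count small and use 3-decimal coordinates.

solid 
facet normal -0.674 0.479 -0.562
outer loop
vertex 1.941 4.152 -3.534
vertex 2.697 4.692 -3.98
vertex 2.026 3.469 -4.218
endloop
endfacet
facet normal -0.734 -0.524 0.432
outer loop
vertex 2.983 2.788 -3.42
vertex 1.941 4.152 -3.534
vertex 2.026 3.469 -4.218
endloop
endfacet
facet normal -0.674 0.479 -0.562
outer loop
vertex 2.026 3.469 -4.218
vertex 2.697 4.692 -3.98
vertex 2.781 4.008 -4.664
endloop
endfacet
facet normal 0.086 -0.704 -0.705
outer loop
vertex 2.781 4.008 -4.664
vertex 2.983 2.788 -3.42
vertex 2.026 3.469 -4.218
endloop
endfacet
facet normal -0.087 0.704 0.705
outer loop
vertex 1.941 4.152 -3.534
vertex 3.654 4.011 -3.182
vertex 2.697 4.692 -3.98
endloop
endfacet
facet normal -0.733 -0.524 0.434
outer loop
vertex 2.899 3.472 -2.736
vertex 1.941 4.152 -3.534
vertex 2.983 2.788 -3.42
endloop
endfacet
facet normal -0.087 0.704 0.704
outer loop
vertex 2.899 3.472 -2.736
vertex 3.654 4.011 -3.182
vertex 1.941 4.152 -3.534
endloop
endfacet
facet normal 0.734 0.523 -0.433
outer loop
vertex 2.697 4.692 -3.98
vertex 3.654 4.011 -3.182
vertex 2.781 4.008 -4.664
endloop
endfacet
facet normal 0.087 -0.704 -0.705
outer loop
vertex 3.739 3.328 -3.866
vertex 2.983 2.788 -3.42
vertex 2.781 4.008 -4.664
endloop
endfacet
facet normal 0.733 0.525 -0.433
outer loop
vertex 2.781 4.008 -4.664
vertex 3.654 4.011 -3.182
vertex 3.739 3.328 -3.866
endloop
endfacet
facet normal 0.674 -0.479 0.562
outer loop
vertex 3.739 3.328 -3.866
vertex 2.899 3.472 -2.736
vertex 2.983 2.788 -3.42
endloop
endfacet
facet normal 0.674 -0.479 0.562
outer loop
vertex 3.654 4.011 -3.182
vertex 2.899 3.472 -2.736
vertex 3.739 3.328 -3.866
endloop
endfacet
facet normal -0.940 0.249 -0.235
outer loop
vertex -1.607 -3.9 -1.192
vertex -1.294 -2.001 -0.43
vertex -0.993 -3.28 -2.991
endloop
endfacet
facet normal -0.152 -0.917 -0.368
outer loop
vertex 0.134 -3.579 -2.71
vertex -1.607 -3.9 -1.192
vertex -0.993 -3.28 -2.991
endloop
endfacet
facet normal -0.940 0.249 -0.235
outer loop
vertex -0.993 -3.28 -2.991
vertex -1.294 -2.001 -0.43
vertex -0.68 -1.381 -2.23
endloop
endfacet
facet normal 0.307 0.310 -0.900
outer loop
vertex -0.68 -1.381 -2.23
vertex 0.134 -3.579 -2.71
vertex -0.993 -3.28 -2.991
endloop
endfacet
facet normal -0.307 -0.310 0.900
outer loop
vertex -1.607 -3.9 -1.192
vertex -0.167 -2.3 -0.149
vertex -1.294 -2.001 -0.43
endloop
endfacet
facet normal -0.151 -0.918 -0.368
outer loop
vertex -0.48 -4.199 -0.91
vertex -1.607 -3.9 -1.192
vertex 0.134 -3.579 -2.71
endloop
endfacet
facet normal -0.307 -0.310 0.900
outer loop
vertex -0.48 -4.199 -0.91
vertex -0.167 -2.3 -0.149
vertex -1.607 -3.9 -1.192
endloop
endfacet
facet normal 0.152 0.917 0.368
outer loop
vertex -1.294 -2.001 -0.43
vertex -0.167 -2.3 -0.149
vertex -0.68 -1.381 -2.23
endloop
endfacet
facet normal 0.307 0.310 -0.900
outer loop
vertex 0.447 -1.68 -1.948
vertex 0.134 -3.579 -2.71
vertex -0.68 -1.381 -2.23
endloop
endfacet
facet normal 0.151 0.917 0.368
outer loop
vertex -0.68 -1.381 -2.23
vertex -0.167 -2.3 -0.149
vertex 0.447 -1.68 -1.948
endloop
endfacet
facet normal 0.940 -0.249 0.235
outer loop
vertex 0.447 -1.68 -1.948
vertex -0.48 -4.199 -0.91
vertex 0.134 -3.579 -2.71
endloop
endfacet
facet normal 0.940 -0.249 0.235
outer loop
vertex -0.167 -2.3 -0.149
vertex -0.48 -4.199 -0.91
vertex 0.447 -1.68 -1.948
endloop
endfacet

endsolid


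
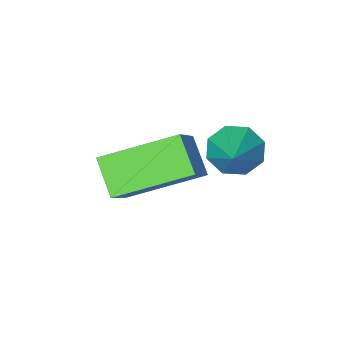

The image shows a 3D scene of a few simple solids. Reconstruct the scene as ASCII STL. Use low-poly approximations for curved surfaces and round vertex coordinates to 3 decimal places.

solid 
facet normal -0.850 0.396 0.348
outer loop
vertex 0.663 1.611 0.42
vertex 0.764 2.482 -0.325
vertex -0.195 0.754 -0.699
endloop
endfacet
facet normal -0.088 -0.757 0.647
outer loop
vertex 1.556 -0.062 -1.415
vertex 0.663 1.611 0.42
vertex -0.195 0.754 -0.699
endloop
endfacet
facet normal -0.850 0.396 0.347
outer loop
vertex -0.195 0.754 -0.699
vertex 0.764 2.482 -0.325
vertex -0.093 1.625 -1.444
endloop
endfacet
facet normal -0.519 -0.519 -0.678
outer loop
vertex -0.093 1.625 -1.444
vertex 1.556 -0.062 -1.415
vertex -0.195 0.754 -0.699
endloop
endfacet
facet normal 0.520 0.520 0.678
outer loop
vertex 0.663 1.611 0.42
vertex 2.515 1.666 -1.041
vertex 0.764 2.482 -0.325
endloop
endfacet
facet normal -0.088 -0.757 0.647
outer loop
vertex 2.413 0.795 -0.296
vertex 0.663 1.611 0.42
vertex 1.556 -0.062 -1.415
endloop
endfacet
facet normal 0.520 0.519 0.678
outer loop
vertex 2.413 0.795 -0.296
vertex 2.515 1.666 -1.041
vertex 0.663 1.611 0.42
endloop
endfacet
facet normal 0.088 0.757 -0.647
outer loop
vertex 0.764 2.482 -0.325
vertex 2.515 1.666 -1.041
vertex -0.093 1.625 -1.444
endloop
endfacet
facet normal -0.520 -0.520 -0.678
outer loop
vertex 1.657 0.809 -2.16
vertex 1.556 -0.062 -1.415
vertex -0.093 1.625 -1.444
endloop
endfacet
facet normal 0.088 0.757 -0.647
outer loop
vertex -0.093 1.625 -1.444
vertex 2.515 1.666 -1.041
vertex 1.657 0.809 -2.16
endloop
endfacet
facet normal 0.850 -0.396 -0.348
outer loop
vertex 1.657 0.809 -2.16
vertex 2.413 0.795 -0.296
vertex 1.556 -0.062 -1.415
endloop
endfacet
facet normal 0.850 -0.397 -0.348
outer loop
vertex 2.515 1.666 -1.041
vertex 2.413 0.795 -0.296
vertex 1.657 0.809 -2.16
endloop
endfacet
facet normal -0.479 -0.691 -0.541
outer loop
vertex 0.534 2.589 0.247
vertex -0.081 2.843 0.467
vertex 0.344 2.973 -0.075
endloop
endfacet
facet normal 0.930 0.206 -0.303
outer loop
vertex 0.534 2.589 0.247
vertex 0.344 2.973 -0.075
vertex 0.581 3.797 1.213
endloop
endfacet
facet normal -0.479 -0.691 -0.541
outer loop
vertex 0.344 2.973 -0.075
vertex -0.081 2.843 0.467
vertex -0.095 3.28 -0.079
endloop
endfacet
facet normal 0.488 0.691 -0.532
outer loop
vertex 0.344 2.973 -0.075
vertex -0.095 3.28 -0.079
vertex 0.581 3.797 1.213
endloop
endfacet
facet normal -0.480 -0.691 -0.541
outer loop
vertex -0.095 3.28 -0.079
vertex -0.081 2.843 0.467
vertex -0.525 3.332 0.236
endloop
endfacet
facet normal -0.117 0.942 -0.315
outer loop
vertex -0.095 3.28 -0.079
vertex -0.525 3.332 0.236
vertex 0.581 3.797 1.213
endloop
endfacet
facet normal -0.479 -0.691 -0.542
outer loop
vertex -0.525 3.332 0.236
vertex -0.081 2.843 0.467
vertex -0.695 3.097 0.686
endloop
endfacet
facet normal -0.538 0.813 0.222
outer loop
vertex -0.525 3.332 0.236
vertex -0.695 3.097 0.686
vertex 0.581 3.797 1.213
endloop
endfacet
facet normal -0.479 -0.692 -0.541
outer loop
vertex -0.695 3.097 0.686
vertex -0.081 2.843 0.467
vertex -0.505 2.713 1.009
endloop
endfacet
facet normal -0.524 0.381 0.762
outer loop
vertex -0.695 3.097 0.686
vertex -0.505 2.713 1.009
vertex 0.581 3.797 1.213
endloop
endfacet
facet normal -0.479 -0.692 -0.541
outer loop
vertex -0.505 2.713 1.009
vertex -0.081 2.843 0.467
vertex -0.066 2.406 1.013
endloop
endfacet
facet normal -0.082 -0.104 0.991
outer loop
vertex -0.505 2.713 1.009
vertex -0.066 2.406 1.013
vertex 0.581 3.797 1.213
endloop
endfacet
facet normal -0.479 -0.692 -0.540
outer loop
vertex -0.066 2.406 1.013
vertex -0.081 2.843 0.467
vertex 0.364 2.354 0.698
endloop
endfacet
facet normal 0.524 -0.355 0.774
outer loop
vertex -0.066 2.406 1.013
vertex 0.364 2.354 0.698
vertex 0.581 3.797 1.213
endloop
endfacet
facet normal -0.479 -0.691 -0.541
outer loop
vertex 0.364 2.354 0.698
vertex -0.081 2.843 0.467
vertex 0.534 2.589 0.247
endloop
endfacet
facet normal 0.944 -0.227 0.238
outer loop
vertex 0.364 2.354 0.698
vertex 0.534 2.589 0.247
vertex 0.581 3.797 1.213
endloop
endfacet

endsolid
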